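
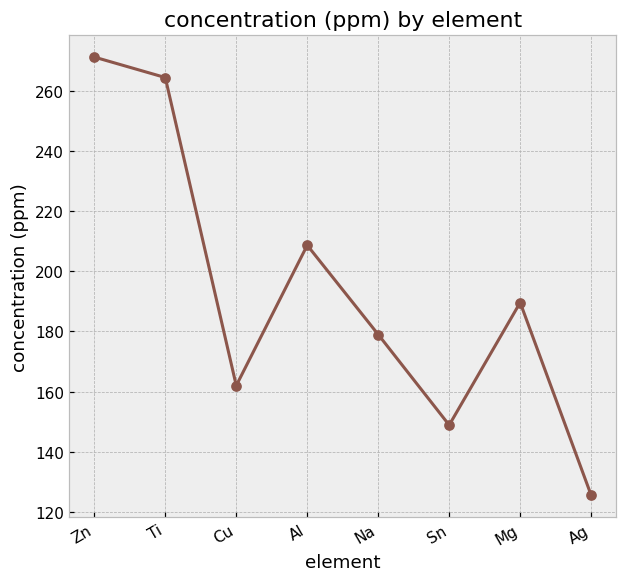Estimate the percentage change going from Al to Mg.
≈ -10%

Al ≈ 200, Mg ≈ 180; (180 − 200) / 200 ≈ -10%.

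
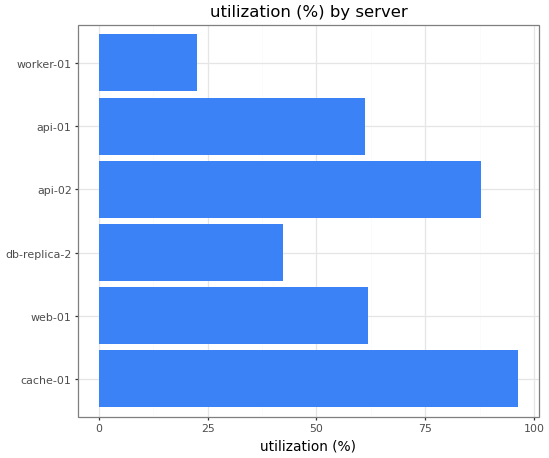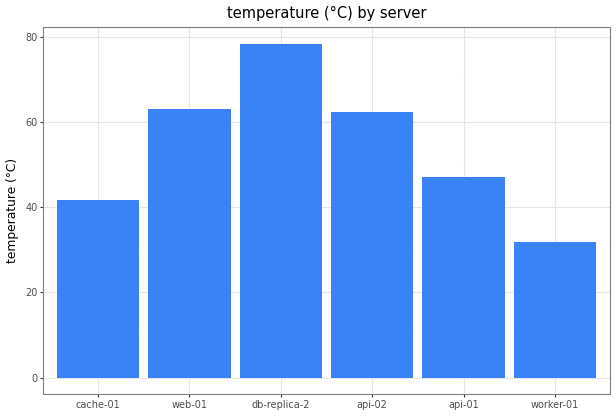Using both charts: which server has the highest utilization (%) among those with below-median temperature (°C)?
Chart 2 median temperature (°C) ≈ 50; below-median servers: cache-01, api-01, worker-01. Among those, cache-01 has the highest utilization (%) (≈ 100).

cache-01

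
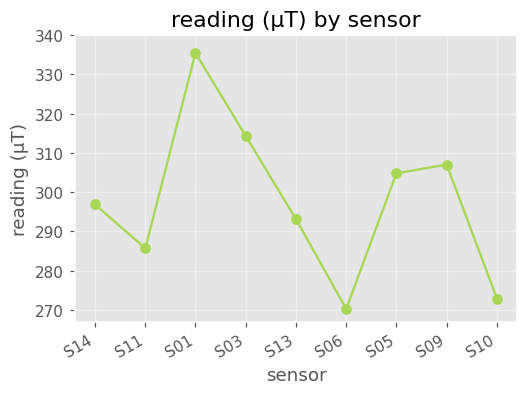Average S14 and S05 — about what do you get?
≈ 300

(300 + 300) / 2 ≈ 300.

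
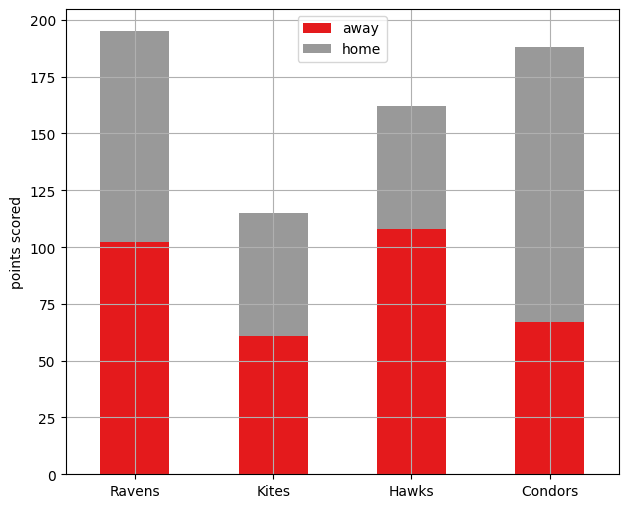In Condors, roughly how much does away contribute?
≈ 60

away top ≈ 60, bottom ≈ 0; segment ≈ 60.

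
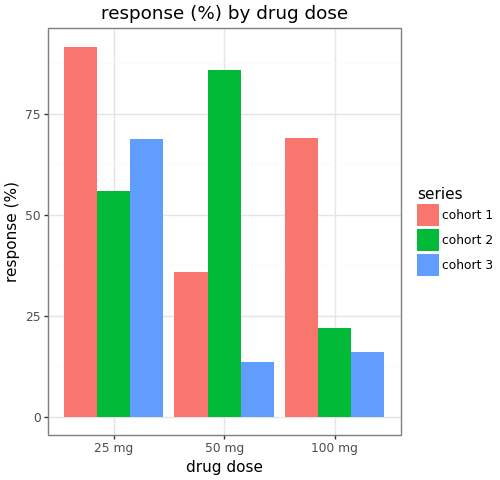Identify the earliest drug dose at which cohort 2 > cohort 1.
25 mg: cohort 2 ≈ 60 vs cohort 1 ≈ 90 (not yet); 50 mg: cohort 2 ≈ 90 vs cohort 1 ≈ 40 (first crossover).

50 mg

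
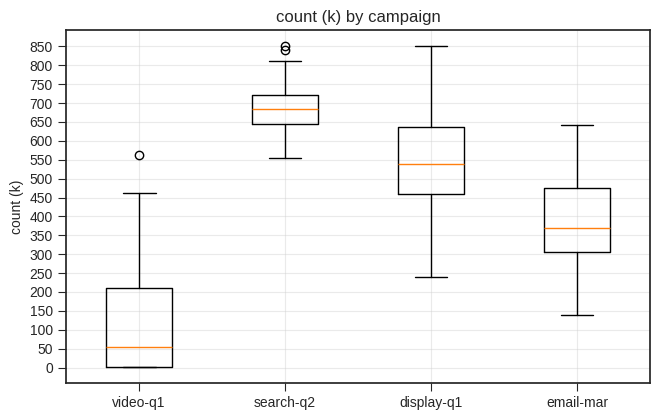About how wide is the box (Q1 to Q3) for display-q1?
Q3 ≈ 650, Q1 ≈ 450; IQR ≈ 200.

≈ 200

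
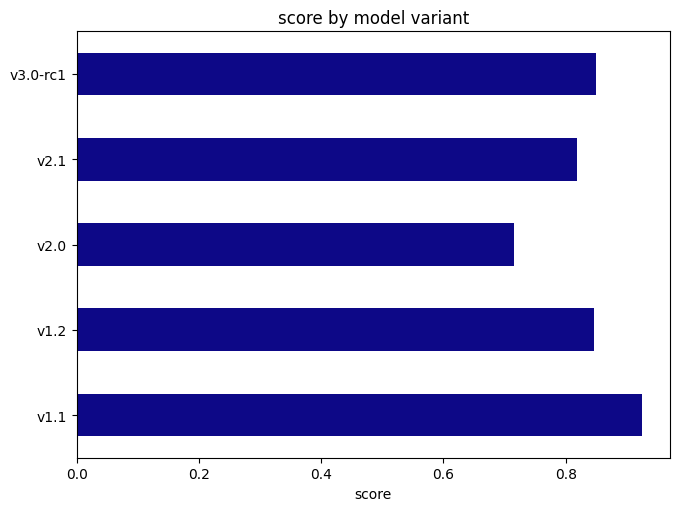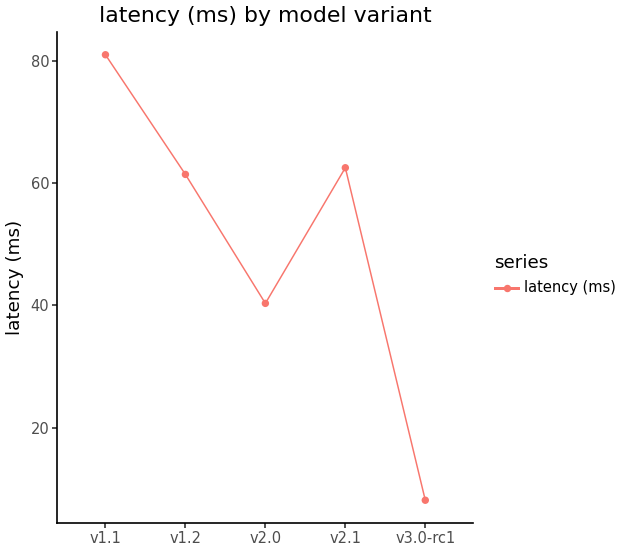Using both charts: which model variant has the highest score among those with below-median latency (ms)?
Chart 2 median latency (ms) ≈ 60; below-median model variants: v2.0, v3.0-rc1. Among those, v3.0-rc1 has the highest score (≈ 0.8).

v3.0-rc1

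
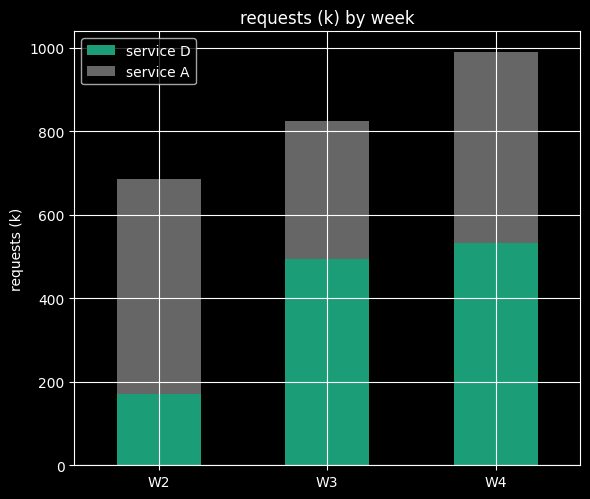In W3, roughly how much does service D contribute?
≈ 500

service D top ≈ 500, bottom ≈ 0; segment ≈ 500.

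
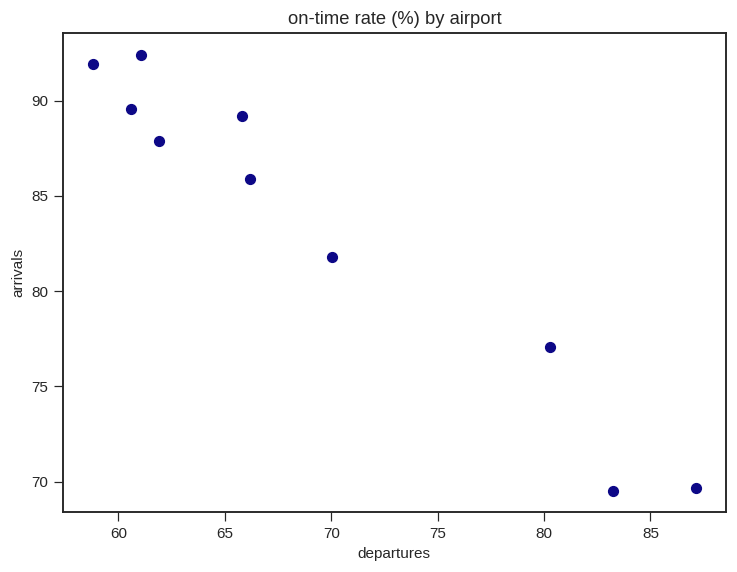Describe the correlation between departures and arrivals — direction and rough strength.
negative, strong

Points are negatively correlated; strong (|r| ≈ 1.0).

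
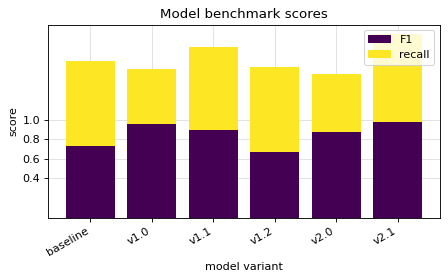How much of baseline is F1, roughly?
F1 top ≈ 0.8, bottom ≈ 0.0; segment ≈ 0.8.

≈ 0.8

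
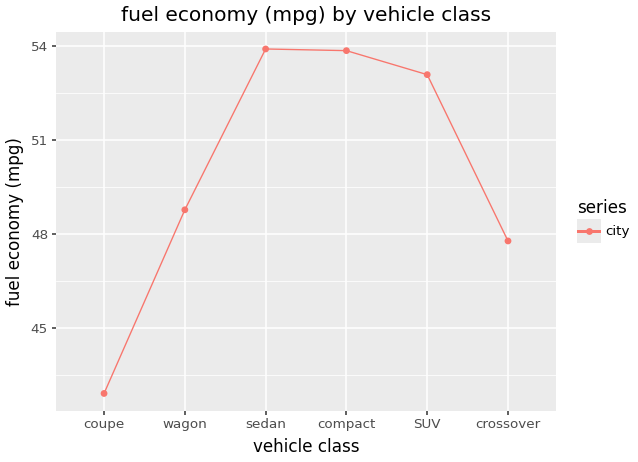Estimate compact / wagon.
compact ≈ 54, wagon ≈ 49; 54/49 ≈ 1.1.

≈ 1.1×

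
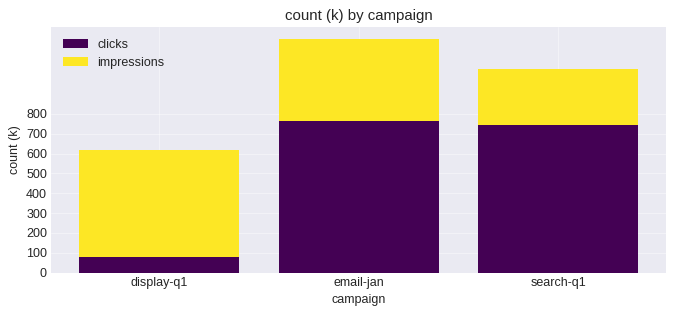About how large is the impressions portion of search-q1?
impressions top ≈ 1000, bottom ≈ 700; segment ≈ 300.

≈ 300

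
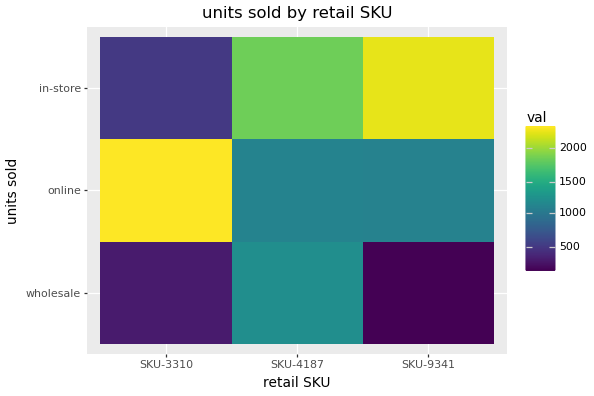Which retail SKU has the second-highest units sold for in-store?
SKU-4187

Top 3 for in-store: SKU-9341 ≈ 2200, SKU-4187 ≈ 1800, SKU-3310 ≈ 400.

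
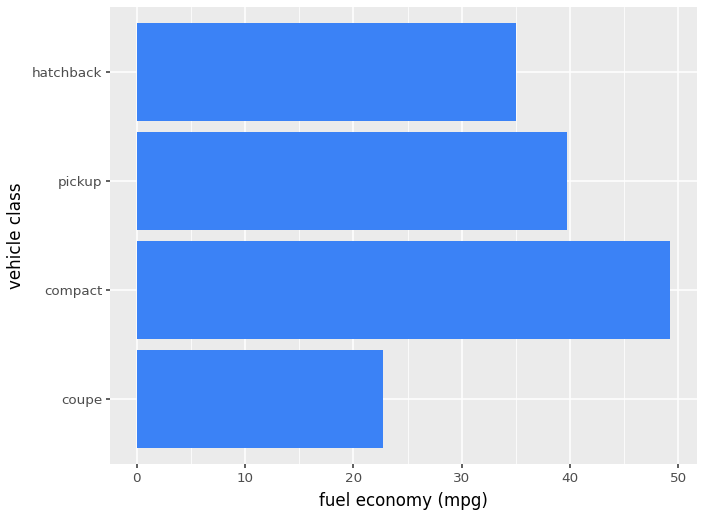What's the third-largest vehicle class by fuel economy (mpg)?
hatchback

Top 4: compact ≈ 50, pickup ≈ 40, hatchback ≈ 35, coupe ≈ 25.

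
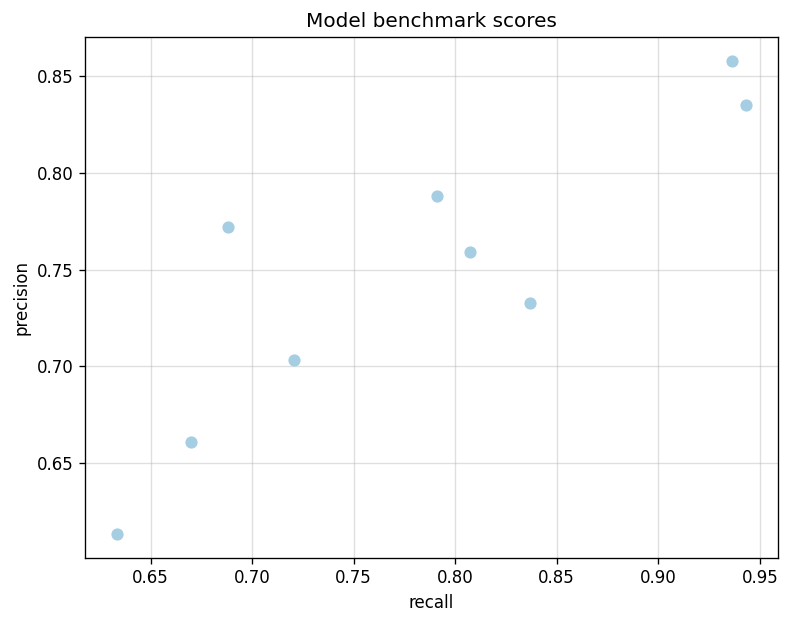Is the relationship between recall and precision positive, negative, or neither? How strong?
positive, strong

Points are positively correlated; strong (|r| ≈ 0.9).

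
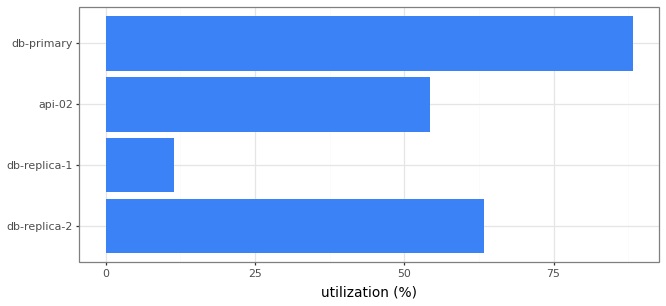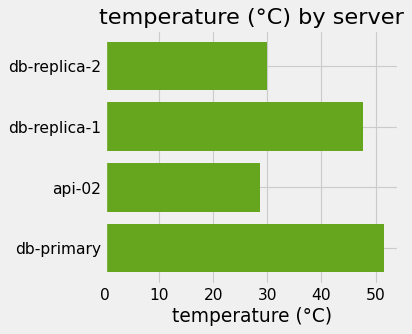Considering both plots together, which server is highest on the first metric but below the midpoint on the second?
Chart 2 median temperature (°C) ≈ 40; below-median servers: db-replica-2, api-02. Among those, db-replica-2 has the highest utilization (%) (≈ 60).

db-replica-2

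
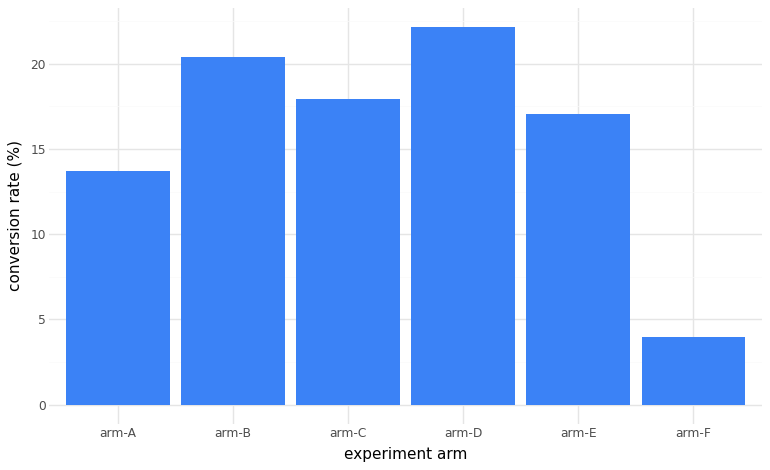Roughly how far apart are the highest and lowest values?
Max arm-D ≈ 22, min arm-F ≈ 4; range ≈ 18.

≈ 18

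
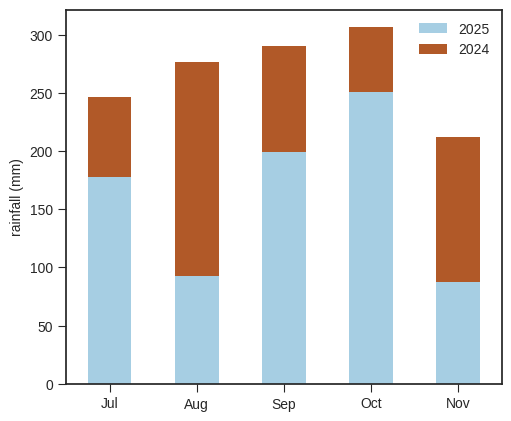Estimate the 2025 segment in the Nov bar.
2025 top ≈ 100, bottom ≈ 0; segment ≈ 100.

≈ 100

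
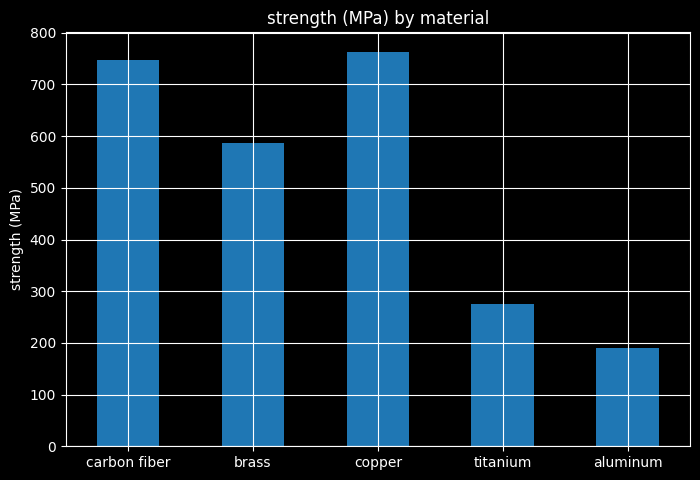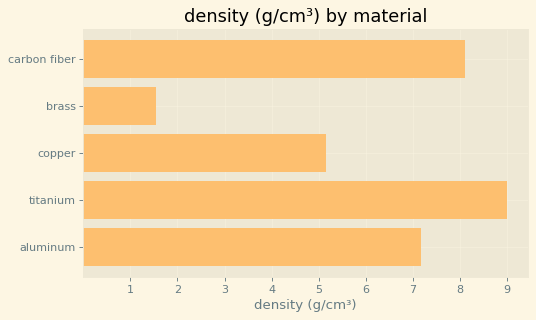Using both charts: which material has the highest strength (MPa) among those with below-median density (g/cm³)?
copper

Chart 2 median density (g/cm³) ≈ 7; below-median materials: brass, copper. Among those, copper has the highest strength (MPa) (≈ 800).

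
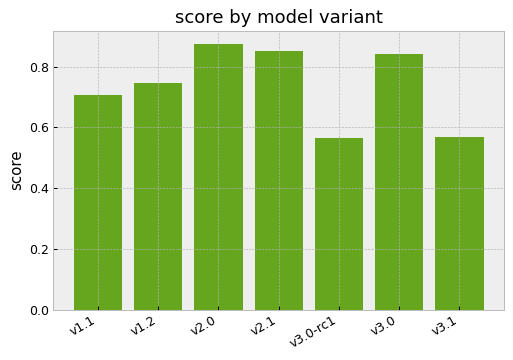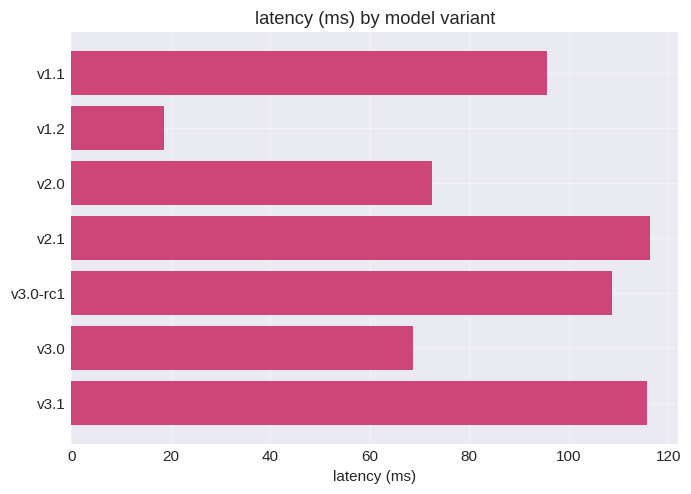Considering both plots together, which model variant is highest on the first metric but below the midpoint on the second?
Chart 2 median latency (ms) ≈ 100; below-median model variants: v1.2, v2.0, v3.0. Among those, v2.0 has the highest score (≈ 0.9).

v2.0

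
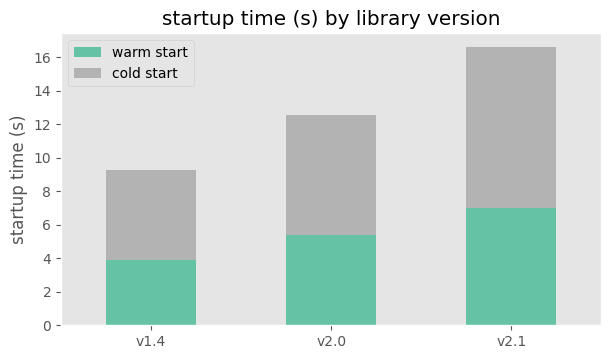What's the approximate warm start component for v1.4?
≈ 4

warm start top ≈ 4, bottom ≈ 0; segment ≈ 4.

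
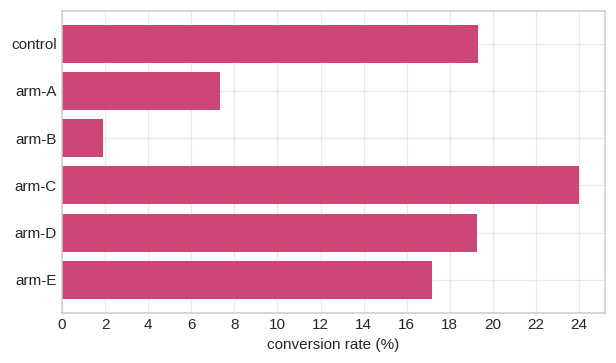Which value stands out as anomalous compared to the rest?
arm-B

arm-B ≈ 2; the rest sit between ≈ 8 and ≈ 24.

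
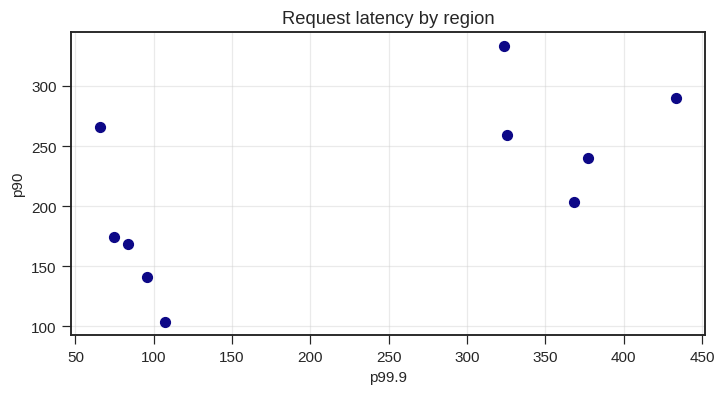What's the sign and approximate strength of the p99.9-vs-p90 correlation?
Points are positively correlated; moderate (|r| ≈ 0.6).

positive, moderate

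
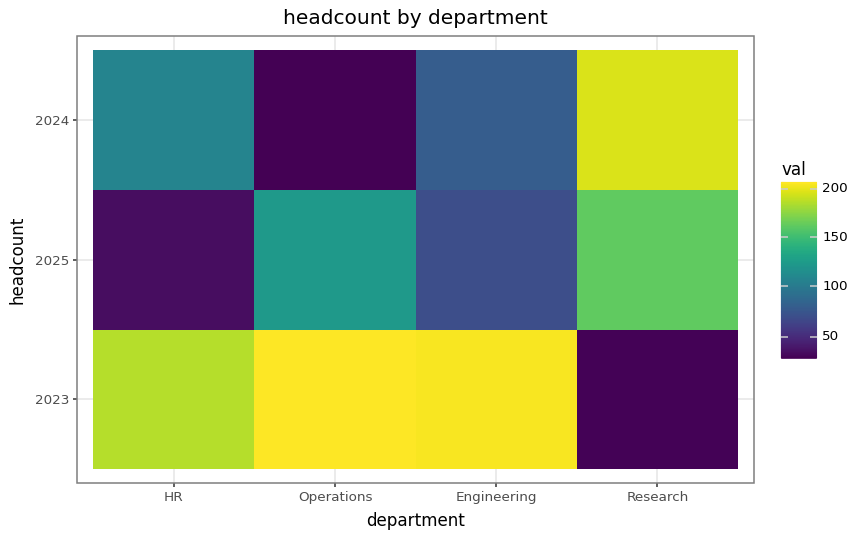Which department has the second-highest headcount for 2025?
Operations

Top 3 for 2025: Research ≈ 160, Operations ≈ 120, Engineering ≈ 60.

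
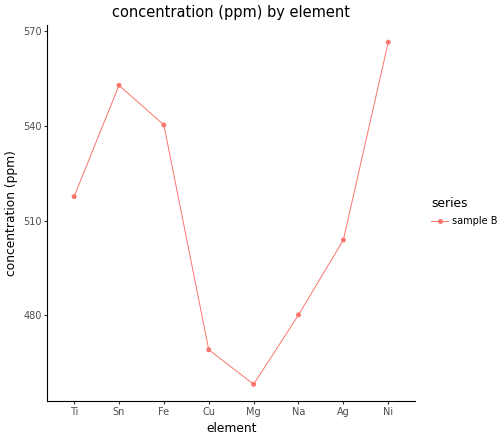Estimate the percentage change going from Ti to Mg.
Ti ≈ 520, Mg ≈ 460; (460 − 520) / 520 ≈ -11.5%.

≈ -11.5%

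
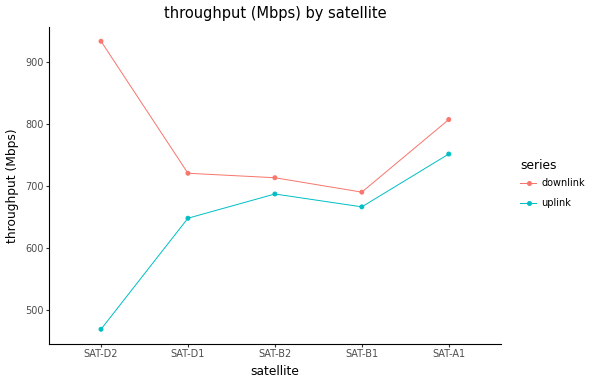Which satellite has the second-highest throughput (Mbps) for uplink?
SAT-B2

Top 3 for uplink: SAT-A1 ≈ 750, SAT-B2 ≈ 700, SAT-B1 ≈ 650.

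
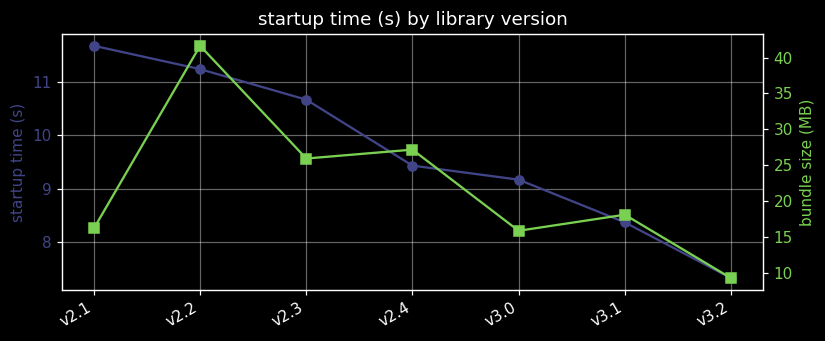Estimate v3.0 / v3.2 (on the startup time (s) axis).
≈ 1.2×

v3.0 ≈ 9.0, v3.2 ≈ 7.5; 9.0/7.5 ≈ 1.2.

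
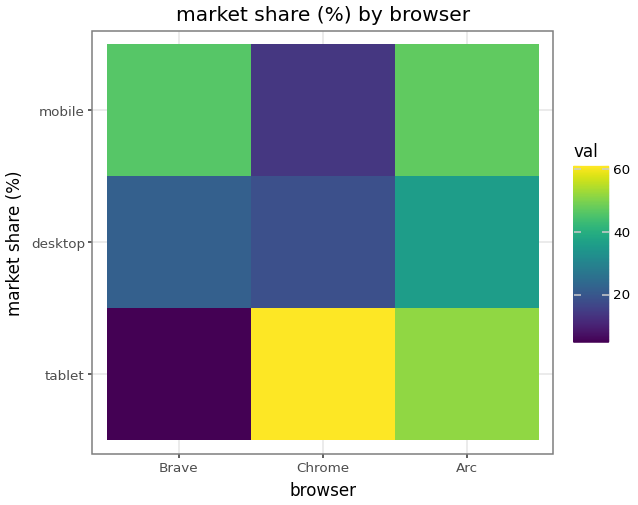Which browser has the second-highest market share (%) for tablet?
Arc

Top 3 for tablet: Chrome ≈ 60, Arc ≈ 50, Brave ≈ 5.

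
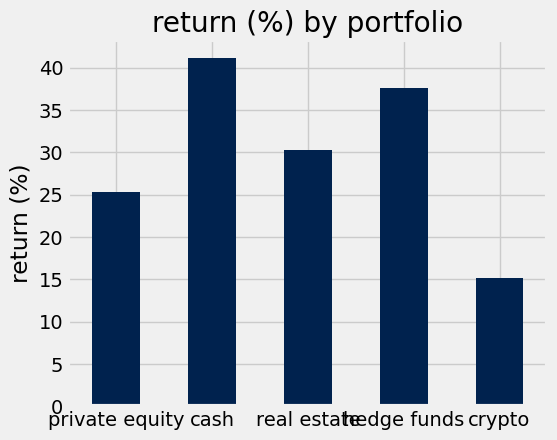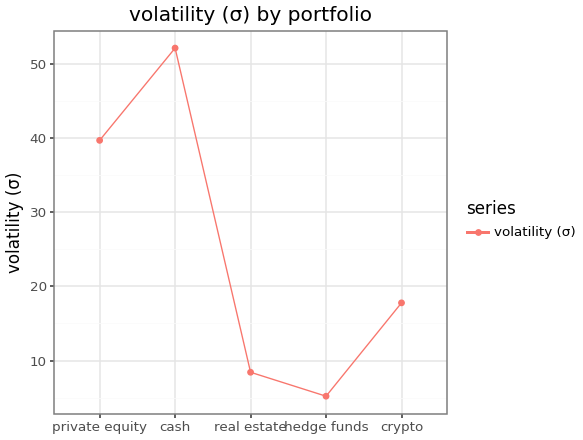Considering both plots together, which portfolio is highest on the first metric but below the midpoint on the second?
Chart 2 median volatility (σ) ≈ 20; below-median portfolios: real estate, hedge funds. Among those, hedge funds has the highest return (%) (≈ 40).

hedge funds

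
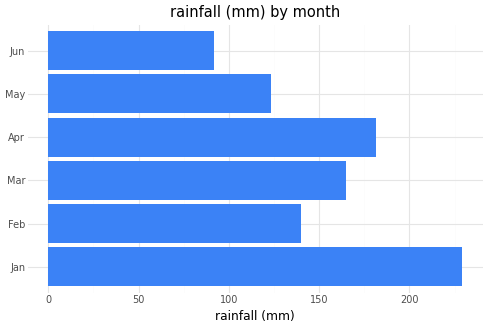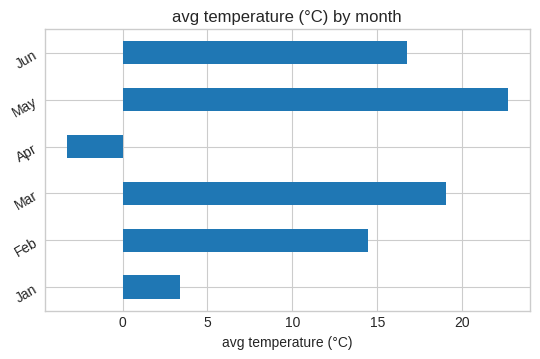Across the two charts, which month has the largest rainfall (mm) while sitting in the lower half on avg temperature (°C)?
Jan

Chart 2 median avg temperature (°C) ≈ 15; below-median months: Jan, Feb, Apr. Among those, Jan has the highest rainfall (mm) (≈ 225).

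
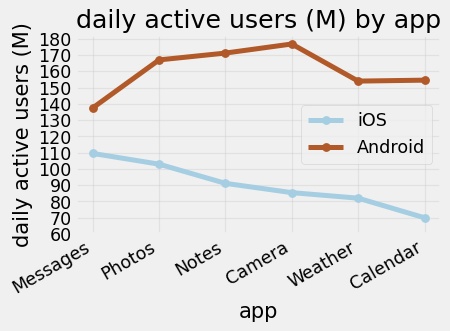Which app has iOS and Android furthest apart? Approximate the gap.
Camera, ≈ 90 M

Camera: iOS ≈ 90, Android ≈ 180 → gap ≈ 90. Next-largest (Calendar) is only ≈ 80.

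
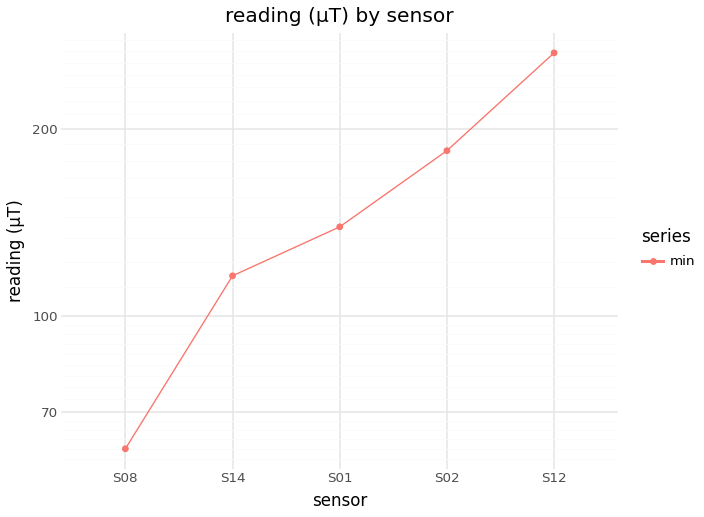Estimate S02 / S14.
≈ 1.5×

S02 ≈ 180, S14 ≈ 120; 180/120 ≈ 1.5.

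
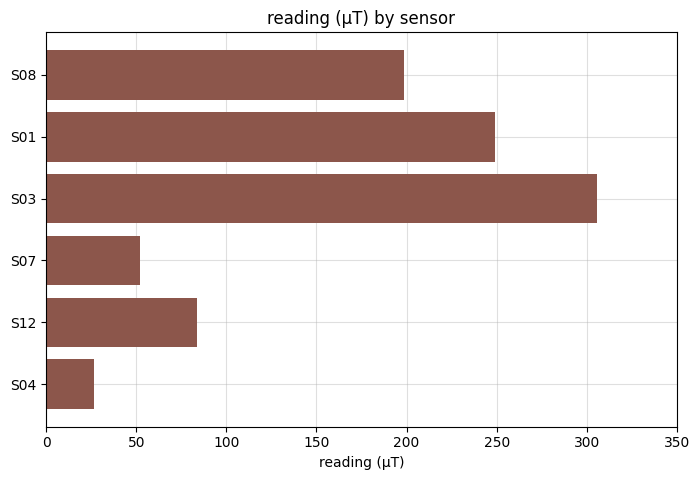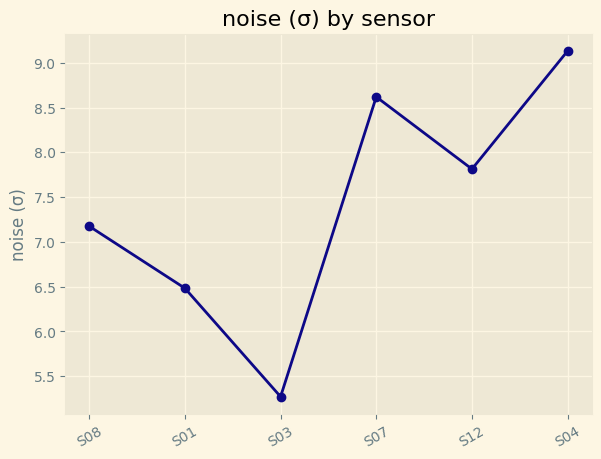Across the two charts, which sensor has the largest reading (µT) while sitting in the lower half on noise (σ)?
Chart 2 median noise (σ) ≈ 7; below-median sensors: S08, S01, S03. Among those, S03 has the highest reading (µT) (≈ 300).

S03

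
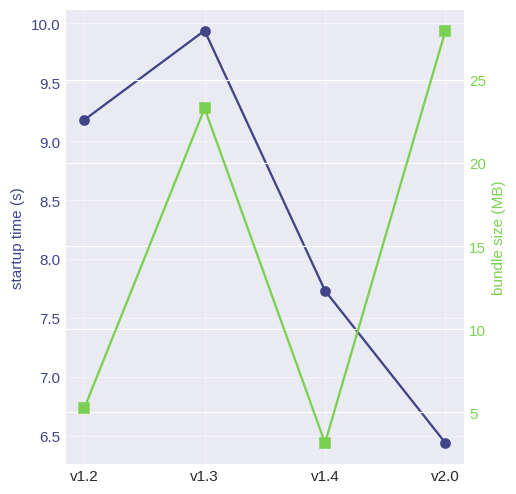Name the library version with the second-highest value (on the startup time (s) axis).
v1.2

Top 3 (on the startup time (s) axis): v1.3 ≈ 10.0, v1.2 ≈ 9.0, v1.4 ≈ 7.5.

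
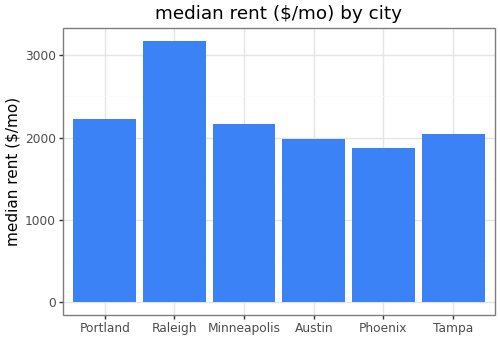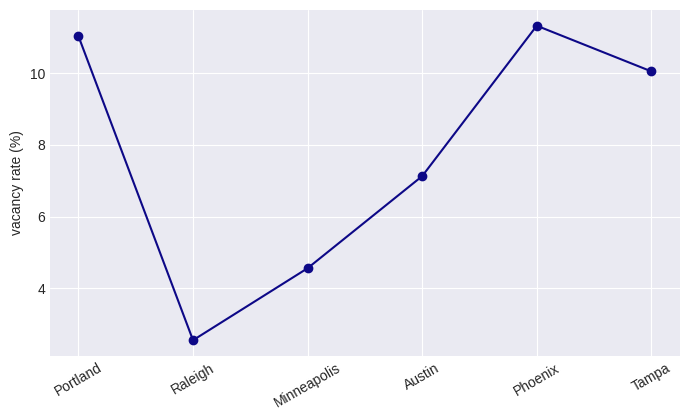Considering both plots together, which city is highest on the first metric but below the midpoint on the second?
Raleigh

Chart 2 median vacancy rate (%) ≈ 8; below-median cities: Raleigh, Minneapolis, Austin. Among those, Raleigh has the highest median rent ($/mo) (≈ 3000).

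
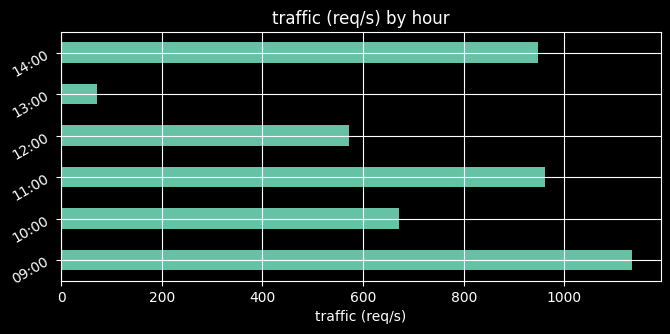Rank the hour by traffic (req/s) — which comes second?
Top 3: 09:00 ≈ 1100, 11:00 ≈ 1000, 14:00 ≈ 900.

11:00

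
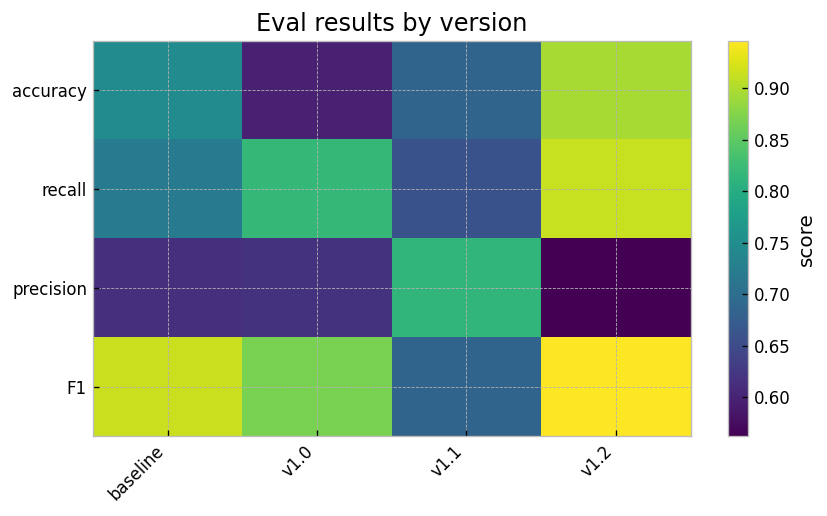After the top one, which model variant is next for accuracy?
Top 3 for accuracy: v1.2 ≈ 0.90, baseline ≈ 0.75, v1.1 ≈ 0.70.

baseline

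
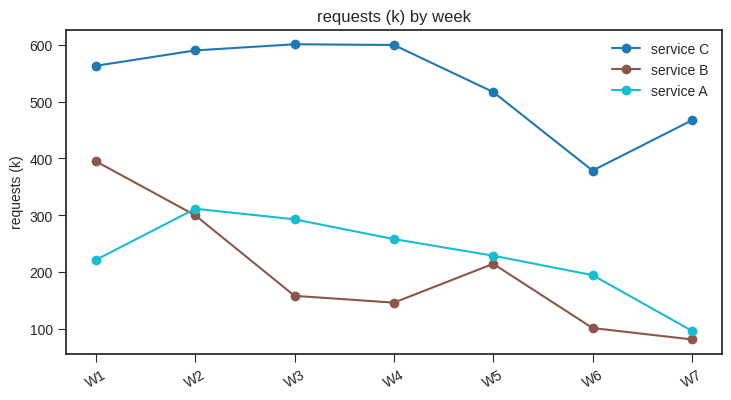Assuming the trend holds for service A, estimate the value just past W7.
Last three: 250, 200, 100 → slope ≈ -75/step → next ≈ 25.

≈ 25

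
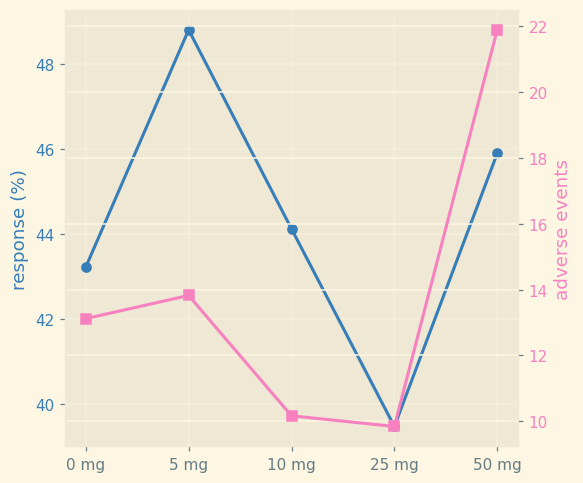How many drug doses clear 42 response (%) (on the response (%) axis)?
4

Above 42: 0 mg, 5 mg, 10 mg, 50 mg.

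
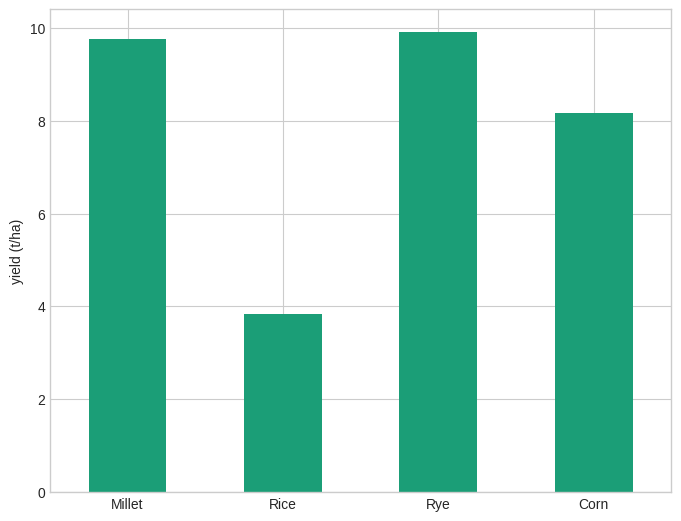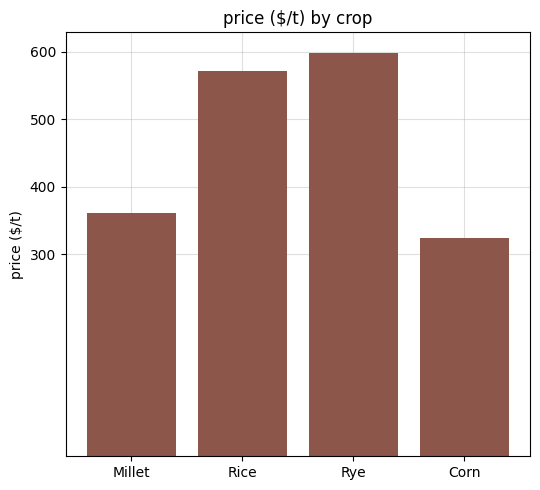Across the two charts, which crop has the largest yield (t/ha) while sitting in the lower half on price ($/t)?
Chart 2 median price ($/t) ≈ 500; below-median crops: Millet, Corn. Among those, Millet has the highest yield (t/ha) (≈ 10).

Millet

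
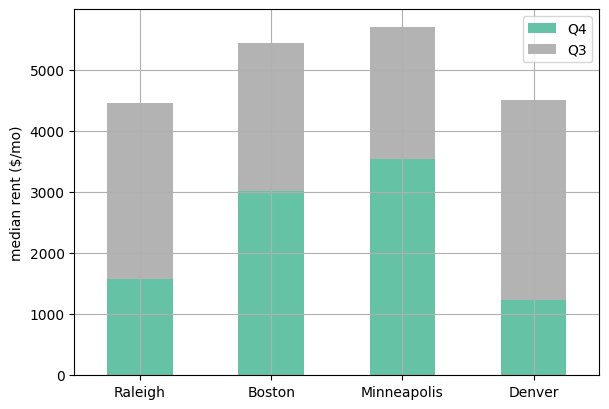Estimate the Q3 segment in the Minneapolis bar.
≈ 2000

Q3 top ≈ 5500, bottom ≈ 3500; segment ≈ 2000.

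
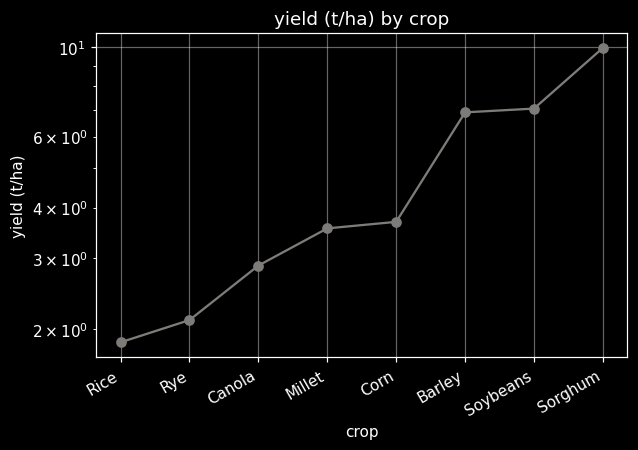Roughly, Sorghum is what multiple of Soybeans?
≈ 1.43×

Sorghum ≈ 10, Soybeans ≈ 7; 10/7 ≈ 1.43.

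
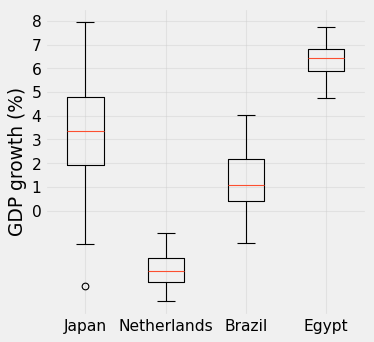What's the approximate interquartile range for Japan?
Q3 ≈ 5, Q1 ≈ 2; IQR ≈ 3.

≈ 3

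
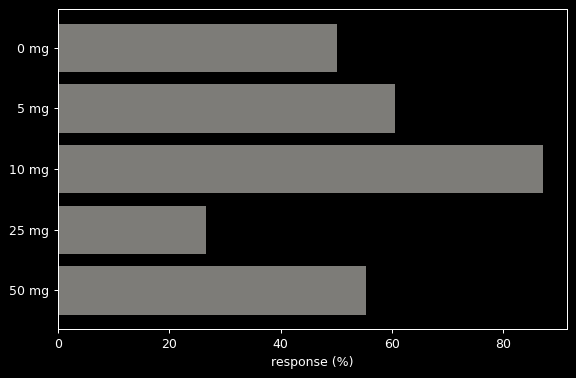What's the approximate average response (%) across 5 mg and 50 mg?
≈ 60

(60 + 60) / 2 ≈ 60.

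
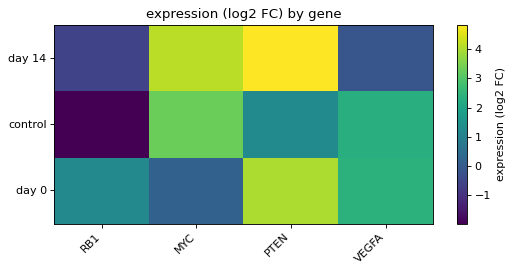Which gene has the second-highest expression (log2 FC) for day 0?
Top 3 for day 0: PTEN ≈ 4, VEGFA ≈ 2, RB1 ≈ 1.

VEGFA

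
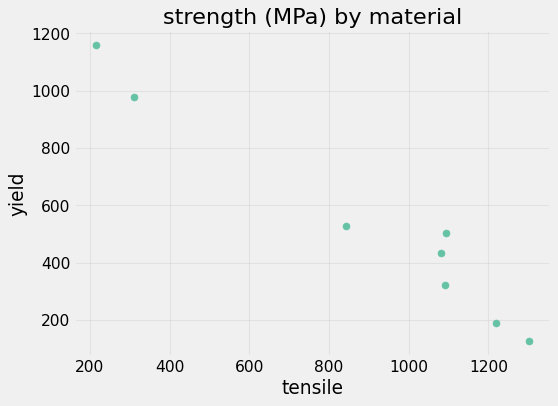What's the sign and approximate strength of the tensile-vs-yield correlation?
Points are negatively correlated; strong (|r| ≈ 1.0).

negative, strong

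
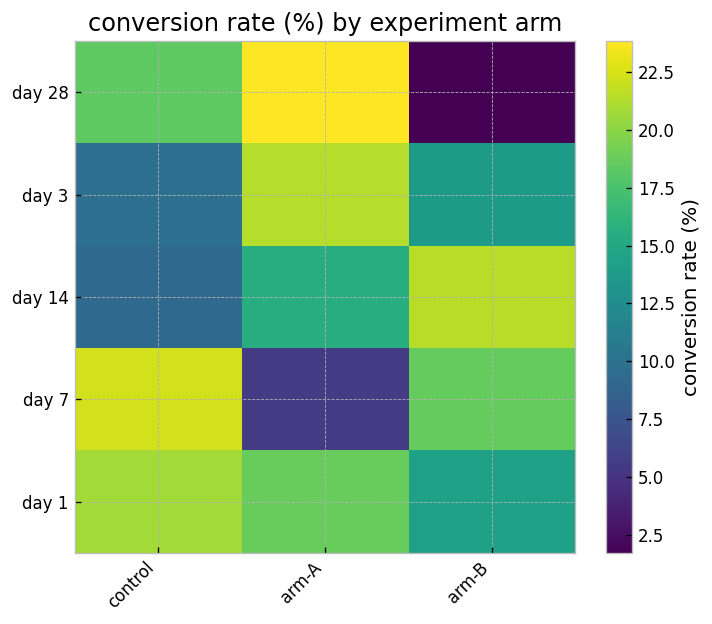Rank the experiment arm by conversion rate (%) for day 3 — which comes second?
arm-B

Top 3 for day 3: arm-A ≈ 22, arm-B ≈ 14, control ≈ 10.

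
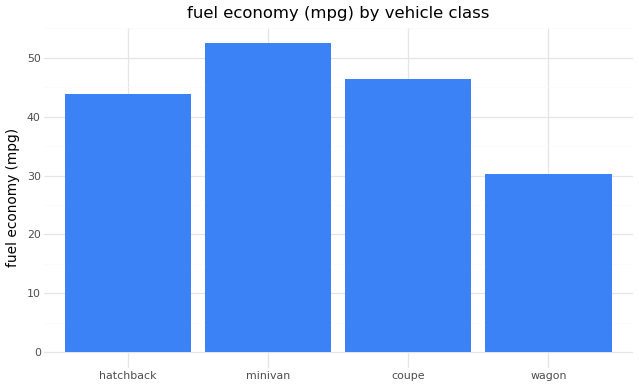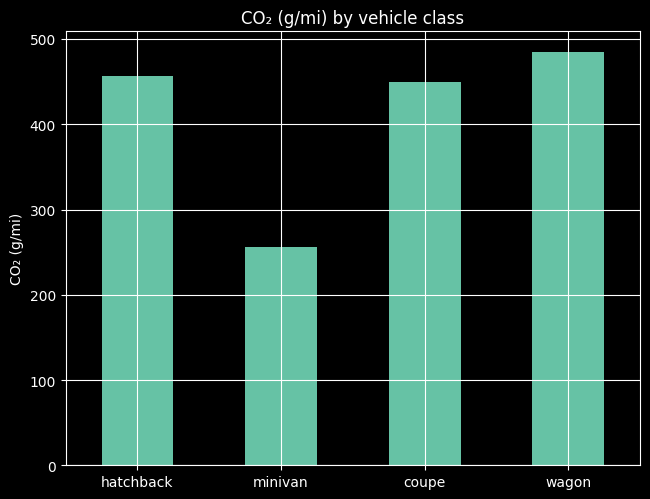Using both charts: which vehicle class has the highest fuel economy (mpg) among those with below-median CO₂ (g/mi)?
Chart 2 median CO₂ (g/mi) ≈ 450; below-median vehicle classes: minivan, coupe. Among those, minivan has the highest fuel economy (mpg) (≈ 50).

minivan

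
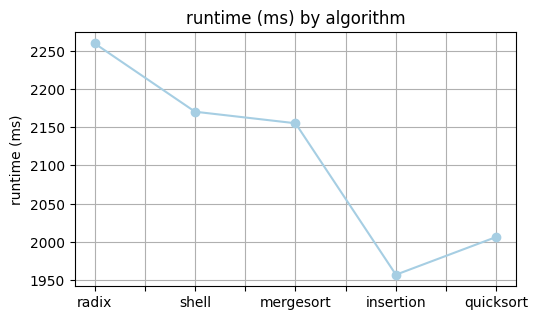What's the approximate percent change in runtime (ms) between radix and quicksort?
≈ -11.1%

radix ≈ 2250, quicksort ≈ 2000; (2000 − 2250) / 2250 ≈ -11.1%.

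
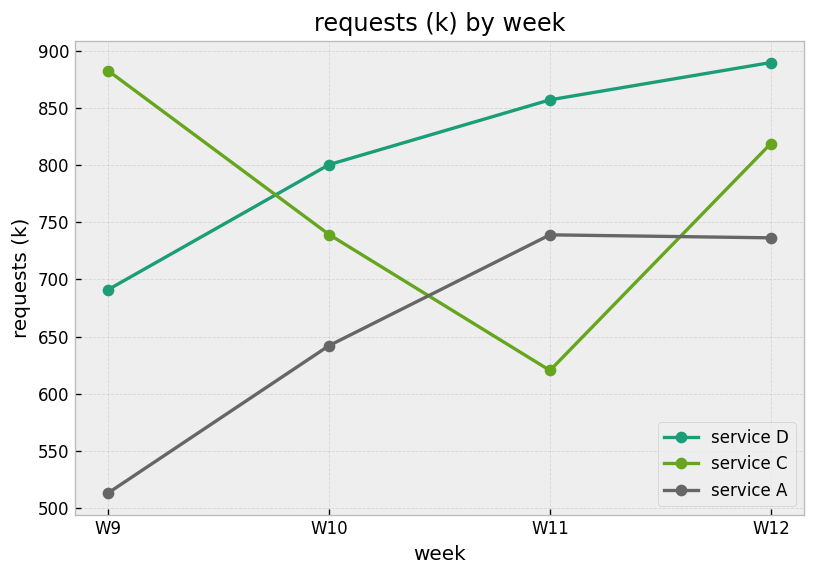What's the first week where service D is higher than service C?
W10

W9: service D ≈ 700 vs service C ≈ 900 (not yet); W10: service D ≈ 800 vs service C ≈ 750 (first crossover).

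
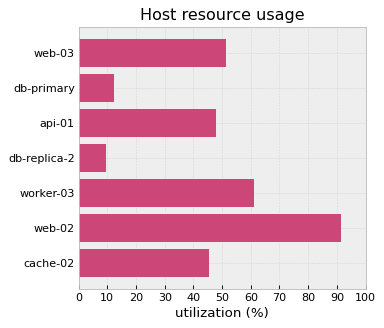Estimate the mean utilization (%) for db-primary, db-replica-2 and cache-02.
≈ 23

(10 + 10 + 50) / 3 ≈ 23.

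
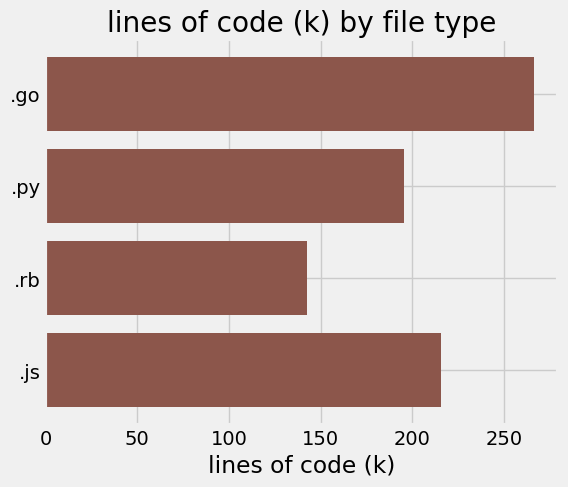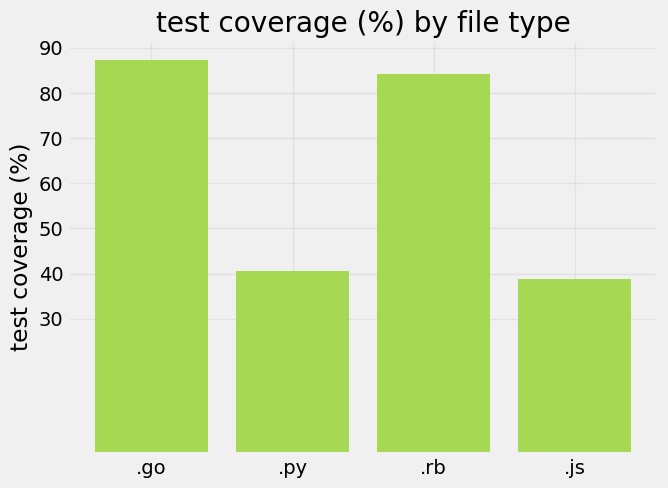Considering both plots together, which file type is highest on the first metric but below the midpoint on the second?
.js

Chart 2 median test coverage (%) ≈ 60; below-median file types: .py, .js. Among those, .js has the highest lines of code (k) (≈ 225).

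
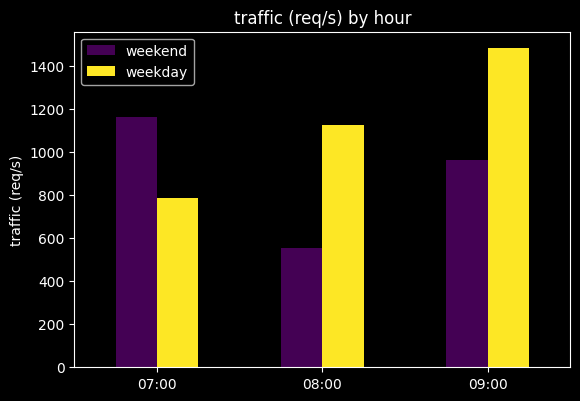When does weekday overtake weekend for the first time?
08:00

07:00: weekday ≈ 800 vs weekend ≈ 1200 (not yet); 08:00: weekday ≈ 1200 vs weekend ≈ 600 (first crossover).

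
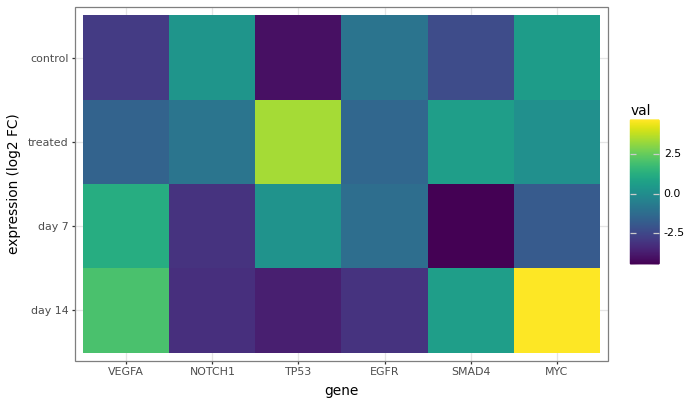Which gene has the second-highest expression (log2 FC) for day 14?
VEGFA

Top 3 for day 14: MYC ≈ 5, VEGFA ≈ 2, SMAD4 ≈ 1.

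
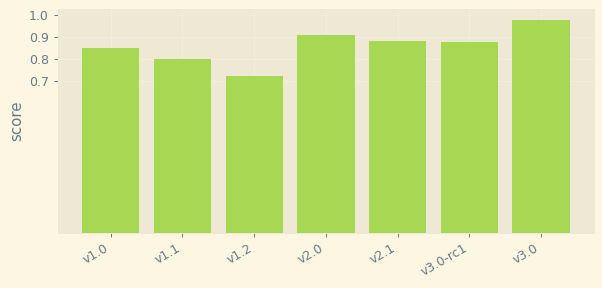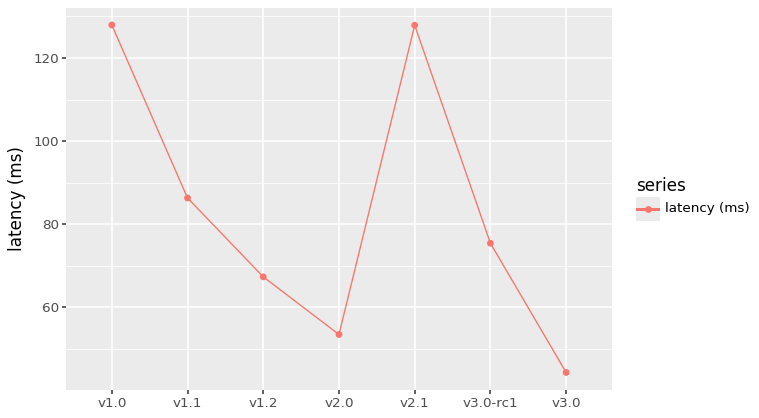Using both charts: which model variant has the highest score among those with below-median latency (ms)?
Chart 2 median latency (ms) ≈ 80; below-median model variants: v1.2, v2.0, v3.0. Among those, v3.0 has the highest score (≈ 1).

v3.0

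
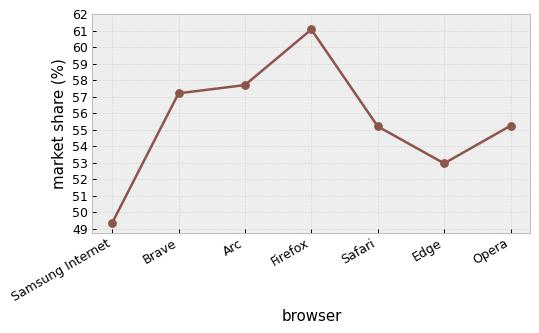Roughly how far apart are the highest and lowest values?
Max Firefox ≈ 61, min Samsung Internet ≈ 49; range ≈ 12.

≈ 12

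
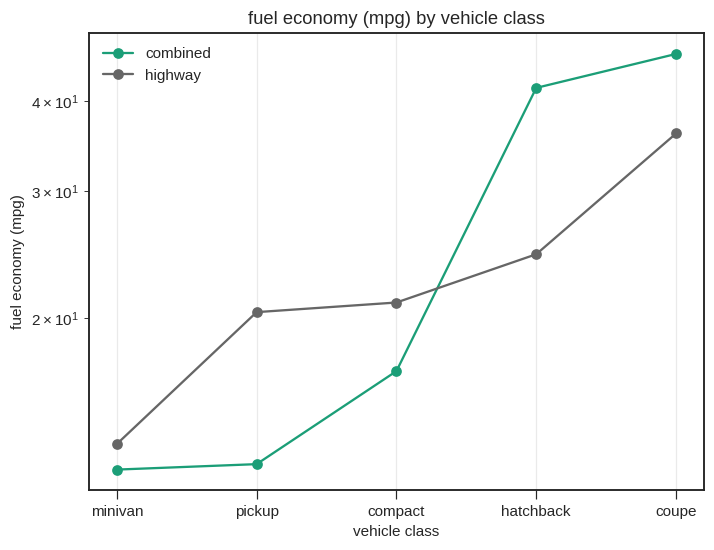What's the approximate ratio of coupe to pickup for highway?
coupe ≈ 35, pickup ≈ 20; 35/20 ≈ 1.75.

≈ 1.75×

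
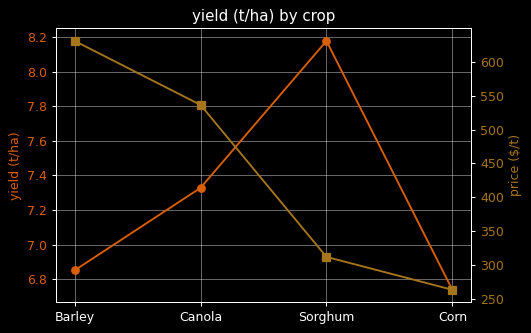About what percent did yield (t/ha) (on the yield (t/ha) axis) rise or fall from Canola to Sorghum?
Canola ≈ 7.4, Sorghum ≈ 8.2; (8.2 − 7.4) / 7.4 ≈ +10.8%.

≈ +10.8%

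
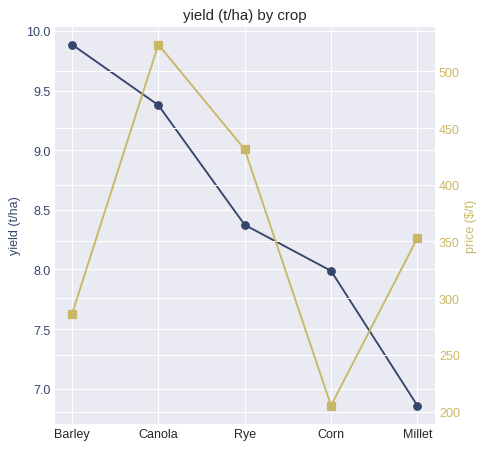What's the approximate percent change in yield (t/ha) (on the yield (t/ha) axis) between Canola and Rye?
Canola ≈ 9.5, Rye ≈ 8.5; (8.5 − 9.5) / 9.5 ≈ -10.5%.

≈ -10.5%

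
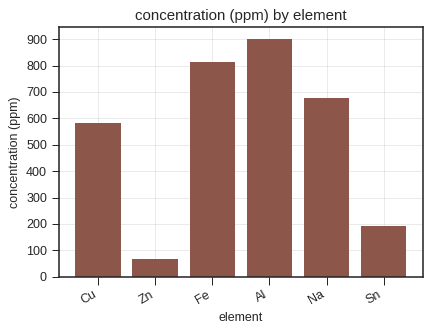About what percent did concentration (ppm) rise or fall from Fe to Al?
≈ +12.5%

Fe ≈ 800, Al ≈ 900; (900 − 800) / 800 ≈ +12.5%.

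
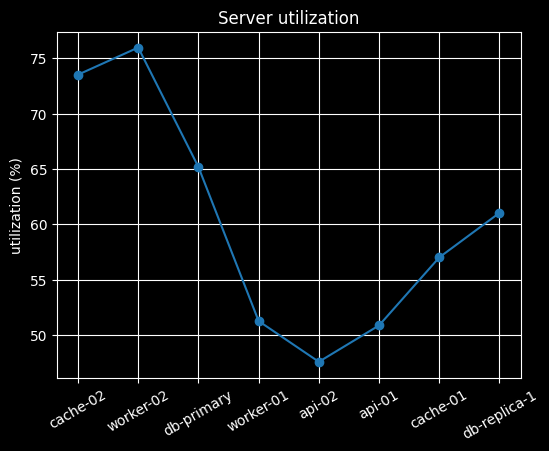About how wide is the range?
Max worker-02 ≈ 75, min api-02 ≈ 50; range ≈ 25.

≈ 25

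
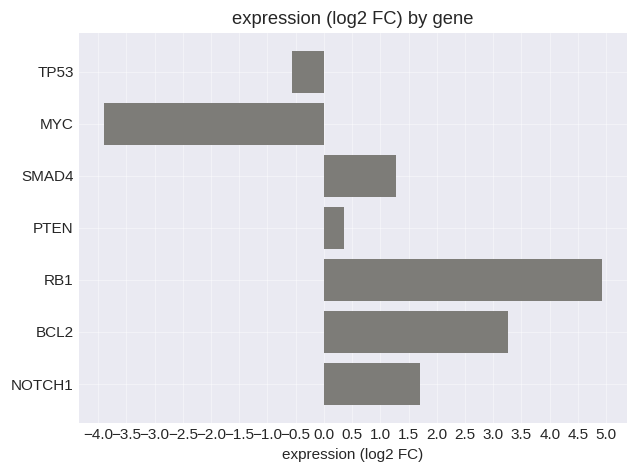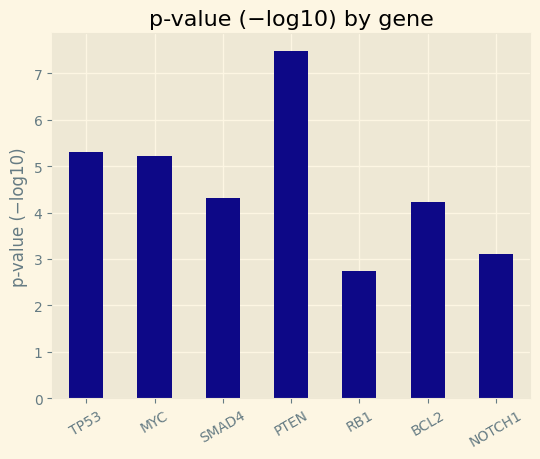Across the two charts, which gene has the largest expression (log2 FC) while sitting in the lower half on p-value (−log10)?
RB1

Chart 2 median p-value (−log10) ≈ 4; below-median genes: RB1, BCL2, NOTCH1. Among those, RB1 has the highest expression (log2 FC) (≈ 5).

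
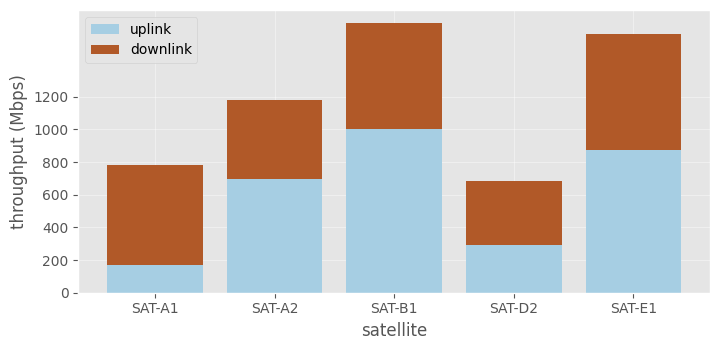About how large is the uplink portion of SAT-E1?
uplink top ≈ 800, bottom ≈ 0; segment ≈ 800.

≈ 800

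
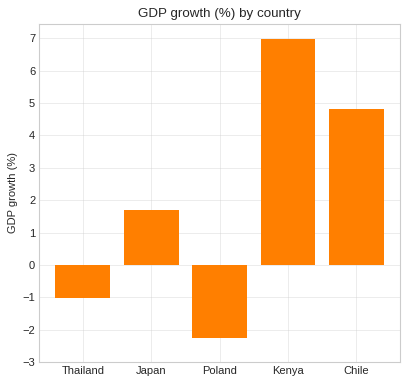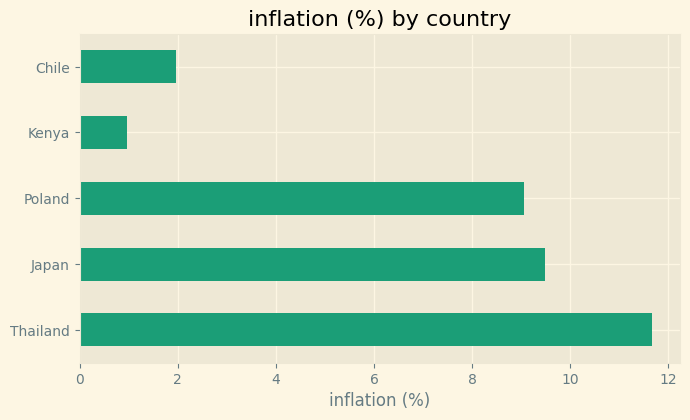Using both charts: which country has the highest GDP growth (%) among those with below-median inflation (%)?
Kenya

Chart 2 median inflation (%) ≈ 10; below-median countries: Kenya, Chile. Among those, Kenya has the highest GDP growth (%) (≈ 7).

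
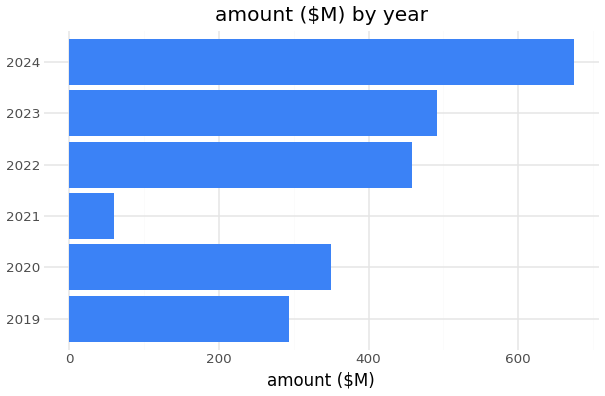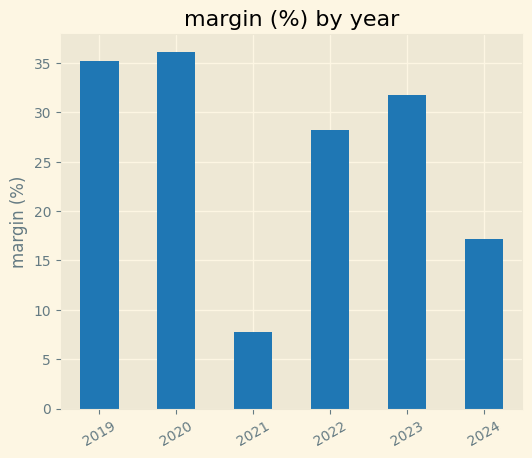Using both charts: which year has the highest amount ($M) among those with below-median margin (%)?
2024

Chart 2 median margin (%) ≈ 30; below-median years: 2021, 2022, 2024. Among those, 2024 has the highest amount ($M) (≈ 700).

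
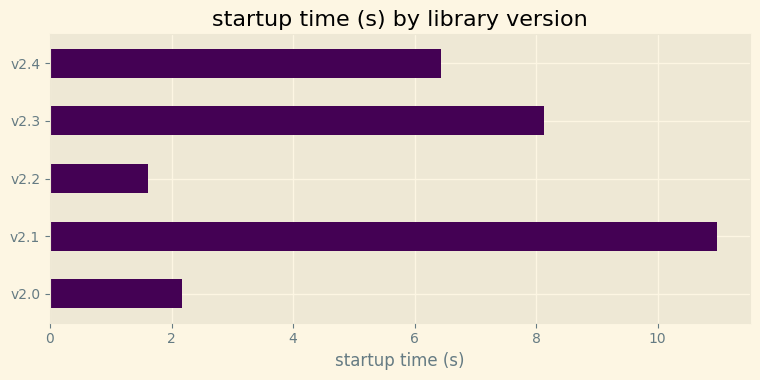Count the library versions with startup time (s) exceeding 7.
Above 7: v2.1, v2.3.

2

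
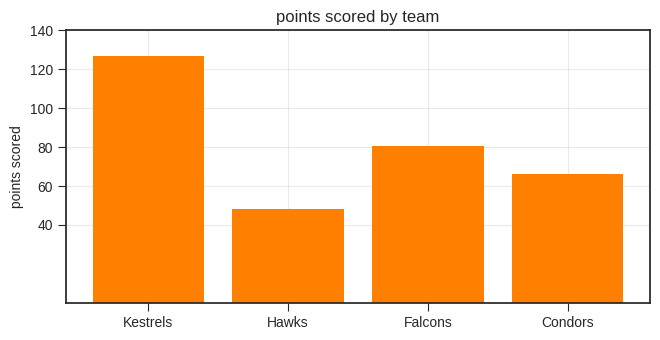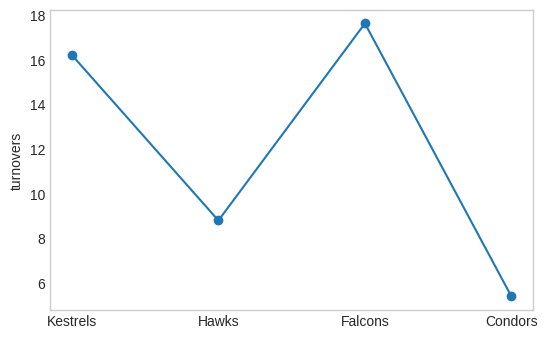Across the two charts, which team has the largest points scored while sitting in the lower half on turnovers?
Condors

Chart 2 median turnovers ≈ 12; below-median teams: Hawks, Condors. Among those, Condors has the highest points scored (≈ 60).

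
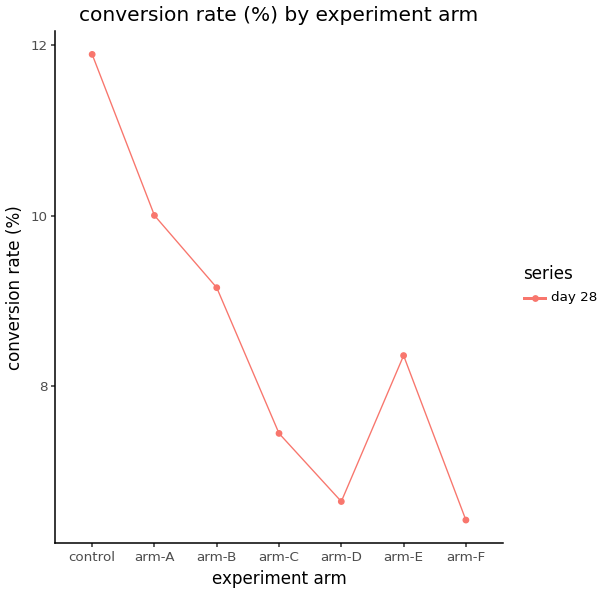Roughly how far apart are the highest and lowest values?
Max control ≈ 12.0, min arm-F ≈ 6.5; range ≈ 5.5.

≈ 5.5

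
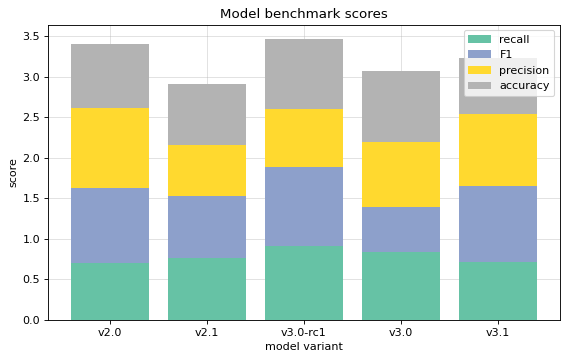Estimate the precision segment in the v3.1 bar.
precision top ≈ 2.5, bottom ≈ 1.5; segment ≈ 1.0.

≈ 1.0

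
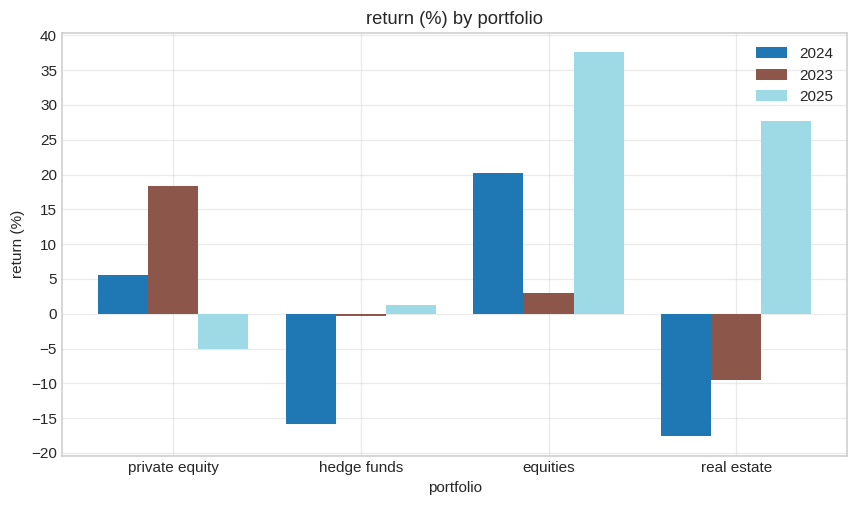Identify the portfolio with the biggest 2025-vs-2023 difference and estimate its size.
real estate, ≈ 40 %

real estate: 2025 ≈ 30, 2023 ≈ -10 → gap ≈ 40. Next-largest (equities) is only ≈ 35.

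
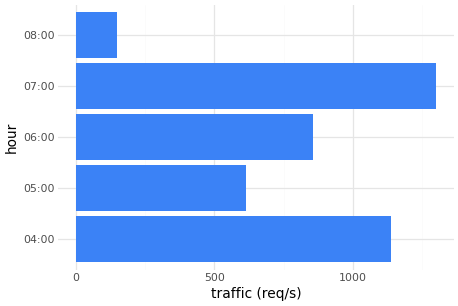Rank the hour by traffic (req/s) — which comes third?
06:00

Top 4: 07:00 ≈ 1400, 04:00 ≈ 1200, 06:00 ≈ 800, 05:00 ≈ 600.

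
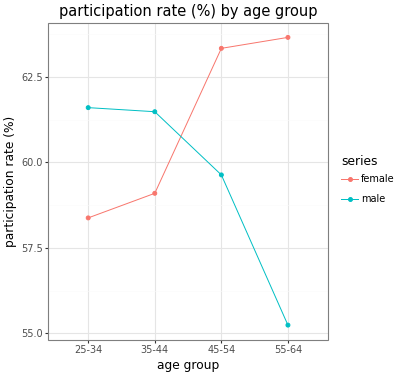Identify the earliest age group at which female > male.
45-54

35-44: female ≈ 59 vs male ≈ 61 (not yet); 45-54: female ≈ 63 vs male ≈ 60 (first crossover).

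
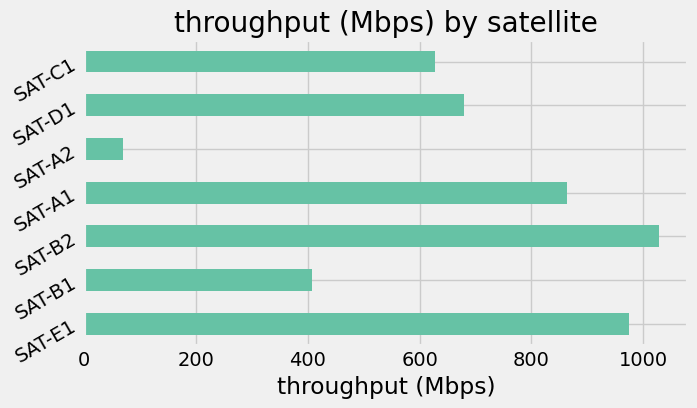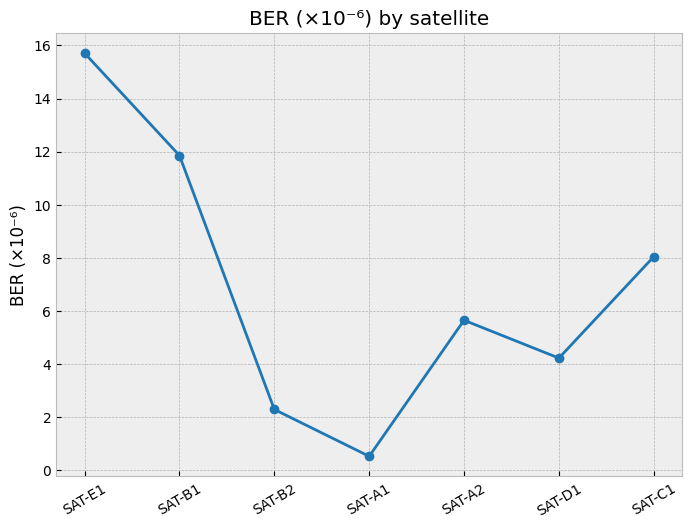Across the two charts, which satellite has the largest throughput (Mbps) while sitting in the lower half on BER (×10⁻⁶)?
Chart 2 median BER (×10⁻⁶) ≈ 6; below-median satellites: SAT-B2, SAT-A1, SAT-D1. Among those, SAT-B2 has the highest throughput (Mbps) (≈ 1000).

SAT-B2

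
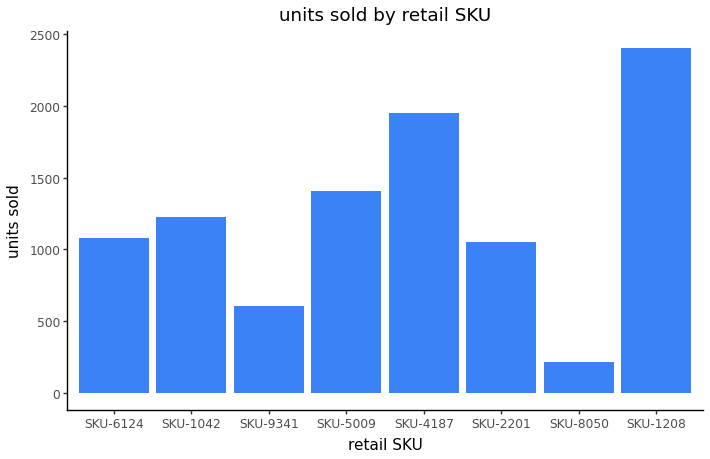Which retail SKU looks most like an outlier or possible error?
SKU-1208 ≈ 2400; the rest sit between ≈ 200 and ≈ 2000.

SKU-1208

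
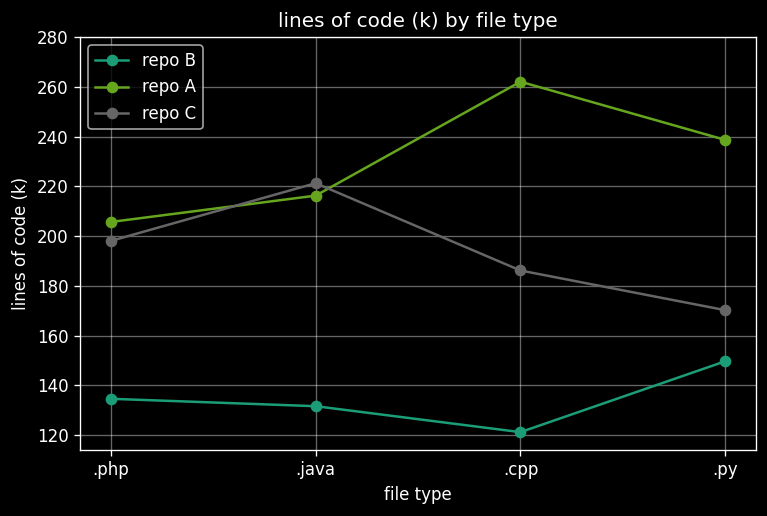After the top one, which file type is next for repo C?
Top 3 for repo C: .java ≈ 220, .php ≈ 200, .cpp ≈ 180.

.php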